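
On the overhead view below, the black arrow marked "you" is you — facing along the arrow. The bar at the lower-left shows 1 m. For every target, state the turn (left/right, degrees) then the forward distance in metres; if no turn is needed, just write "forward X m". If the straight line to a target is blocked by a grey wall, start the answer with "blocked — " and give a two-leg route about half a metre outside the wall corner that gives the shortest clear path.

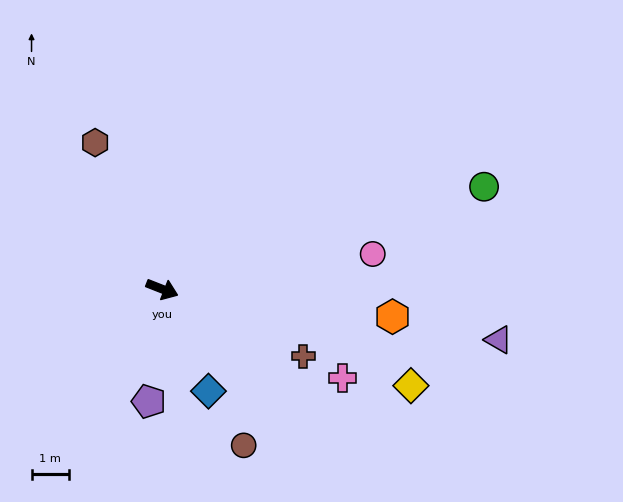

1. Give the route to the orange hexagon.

turn left 15°, forward 6.2 m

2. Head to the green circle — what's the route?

turn left 39°, forward 9.0 m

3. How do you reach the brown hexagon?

turn left 136°, forward 4.3 m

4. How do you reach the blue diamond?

turn right 44°, forward 3.0 m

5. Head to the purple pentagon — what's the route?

turn right 75°, forward 3.0 m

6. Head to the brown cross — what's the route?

turn right 4°, forward 4.2 m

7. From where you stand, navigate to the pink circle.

turn left 31°, forward 5.7 m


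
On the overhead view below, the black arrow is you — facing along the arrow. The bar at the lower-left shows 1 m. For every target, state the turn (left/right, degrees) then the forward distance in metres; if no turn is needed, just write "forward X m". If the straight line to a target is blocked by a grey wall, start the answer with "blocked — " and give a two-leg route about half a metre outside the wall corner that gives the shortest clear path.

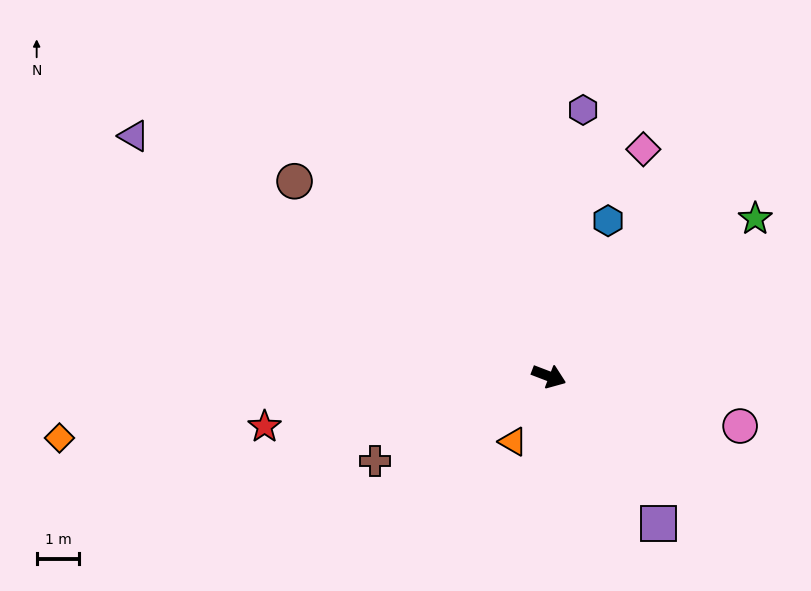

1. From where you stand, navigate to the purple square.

turn right 32°, forward 4.3 m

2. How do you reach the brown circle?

turn left 163°, forward 7.5 m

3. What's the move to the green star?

turn left 58°, forward 6.1 m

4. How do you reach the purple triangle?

turn left 171°, forward 11.3 m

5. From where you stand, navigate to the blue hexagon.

turn left 90°, forward 3.9 m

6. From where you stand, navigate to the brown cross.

turn right 133°, forward 4.5 m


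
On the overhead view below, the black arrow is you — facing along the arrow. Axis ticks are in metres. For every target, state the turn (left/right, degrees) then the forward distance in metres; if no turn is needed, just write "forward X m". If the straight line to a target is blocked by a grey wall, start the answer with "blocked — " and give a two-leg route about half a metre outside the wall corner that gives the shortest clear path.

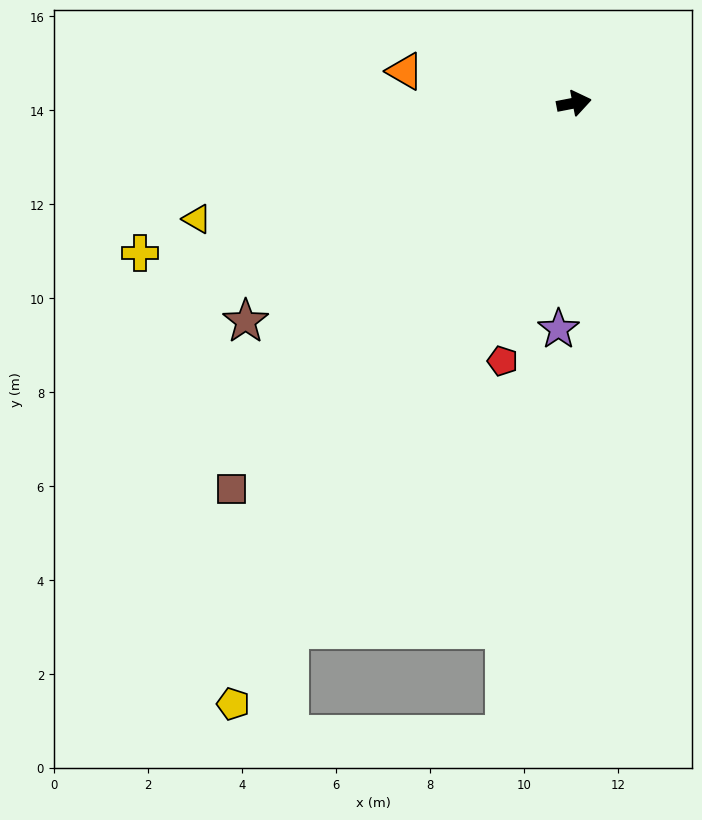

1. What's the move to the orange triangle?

turn left 158°, forward 3.7 m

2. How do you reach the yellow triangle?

turn right 174°, forward 8.4 m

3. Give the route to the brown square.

turn right 143°, forward 11.0 m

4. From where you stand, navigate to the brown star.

turn right 157°, forward 8.4 m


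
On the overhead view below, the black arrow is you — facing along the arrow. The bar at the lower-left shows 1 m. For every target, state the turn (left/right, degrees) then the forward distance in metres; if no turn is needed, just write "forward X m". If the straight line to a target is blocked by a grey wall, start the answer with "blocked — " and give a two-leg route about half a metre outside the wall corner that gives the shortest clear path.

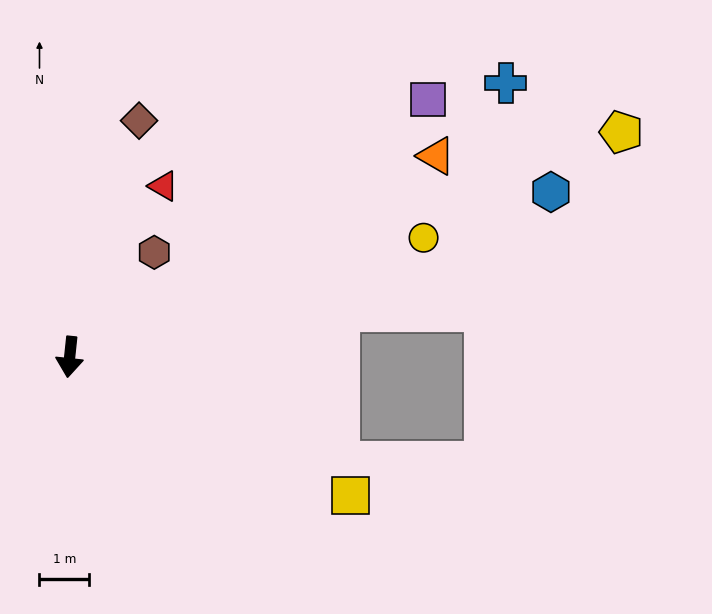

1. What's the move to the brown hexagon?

turn left 147°, forward 2.7 m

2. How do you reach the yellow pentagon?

turn left 118°, forward 12.0 m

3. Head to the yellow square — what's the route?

turn left 70°, forward 6.3 m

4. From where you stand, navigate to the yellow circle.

turn left 115°, forward 7.5 m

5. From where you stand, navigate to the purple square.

turn left 132°, forward 8.9 m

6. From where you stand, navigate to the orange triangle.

turn left 125°, forward 8.4 m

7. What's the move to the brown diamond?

turn left 170°, forward 5.0 m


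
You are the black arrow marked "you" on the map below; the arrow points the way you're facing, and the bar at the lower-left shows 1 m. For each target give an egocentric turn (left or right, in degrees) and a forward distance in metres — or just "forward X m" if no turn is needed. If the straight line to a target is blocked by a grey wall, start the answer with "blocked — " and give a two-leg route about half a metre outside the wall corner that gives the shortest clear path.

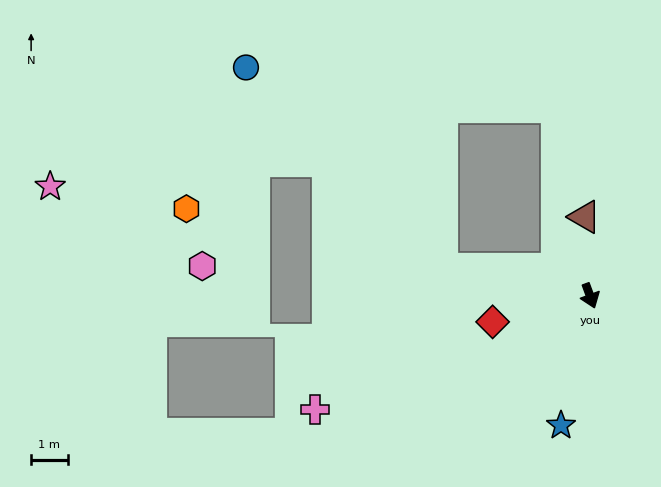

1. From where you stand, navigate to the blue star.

turn right 33°, forward 3.6 m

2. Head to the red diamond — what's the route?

turn right 95°, forward 2.8 m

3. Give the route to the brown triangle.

turn left 164°, forward 2.2 m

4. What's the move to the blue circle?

blocked — turn right 121°, forward 4.1 m, then turn right 35°, forward 7.7 m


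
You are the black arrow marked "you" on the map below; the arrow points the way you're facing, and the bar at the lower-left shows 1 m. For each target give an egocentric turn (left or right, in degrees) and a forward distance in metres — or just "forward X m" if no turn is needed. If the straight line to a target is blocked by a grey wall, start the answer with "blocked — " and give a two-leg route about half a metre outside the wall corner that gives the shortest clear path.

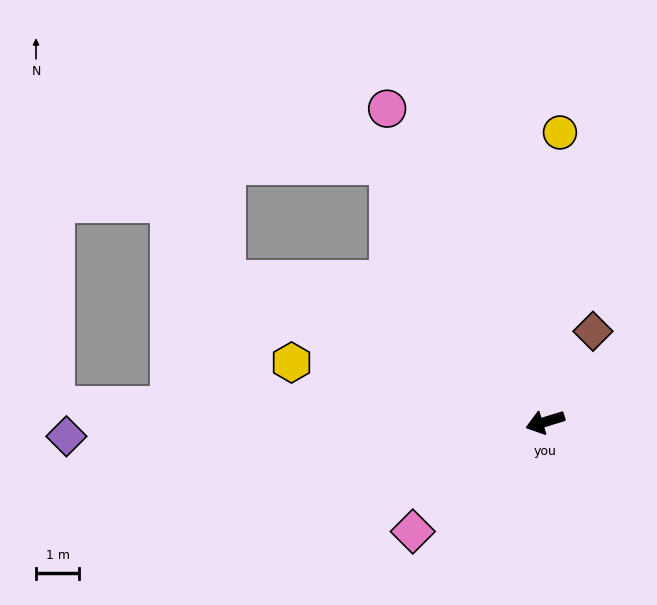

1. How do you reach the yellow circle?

turn right 110°, forward 6.7 m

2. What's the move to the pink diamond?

turn left 23°, forward 4.0 m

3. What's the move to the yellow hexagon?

turn right 30°, forward 6.0 m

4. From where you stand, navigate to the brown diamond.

turn right 135°, forward 2.4 m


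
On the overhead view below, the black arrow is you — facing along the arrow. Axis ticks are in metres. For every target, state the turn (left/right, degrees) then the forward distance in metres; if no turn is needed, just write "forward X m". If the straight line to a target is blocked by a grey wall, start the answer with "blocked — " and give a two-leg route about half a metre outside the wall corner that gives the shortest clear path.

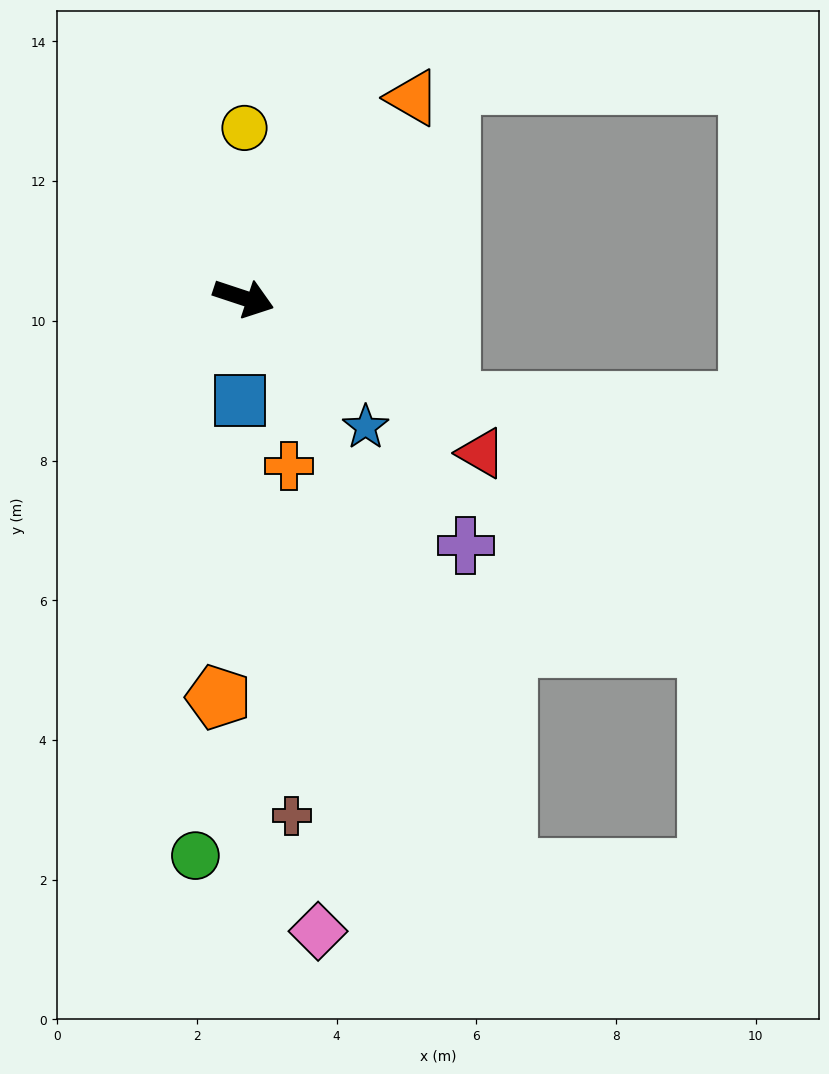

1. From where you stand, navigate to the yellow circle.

turn left 108°, forward 2.4 m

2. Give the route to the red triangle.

turn right 15°, forward 4.1 m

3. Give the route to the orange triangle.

turn left 68°, forward 3.8 m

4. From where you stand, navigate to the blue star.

turn right 28°, forward 2.5 m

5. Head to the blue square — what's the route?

turn right 74°, forward 1.5 m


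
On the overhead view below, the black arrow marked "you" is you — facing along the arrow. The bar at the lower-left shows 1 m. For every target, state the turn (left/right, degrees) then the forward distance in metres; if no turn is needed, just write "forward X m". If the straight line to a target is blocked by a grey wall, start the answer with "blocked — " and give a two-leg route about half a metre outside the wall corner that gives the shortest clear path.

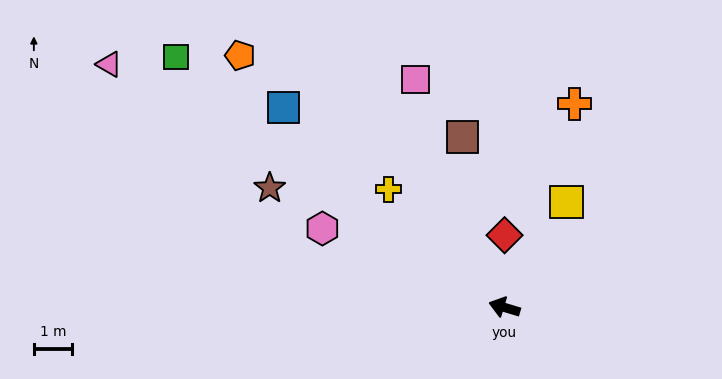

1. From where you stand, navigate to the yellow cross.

turn right 29°, forward 4.3 m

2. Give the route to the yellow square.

turn right 104°, forward 3.2 m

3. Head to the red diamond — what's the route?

turn right 73°, forward 1.9 m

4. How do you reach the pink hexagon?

turn right 7°, forward 5.2 m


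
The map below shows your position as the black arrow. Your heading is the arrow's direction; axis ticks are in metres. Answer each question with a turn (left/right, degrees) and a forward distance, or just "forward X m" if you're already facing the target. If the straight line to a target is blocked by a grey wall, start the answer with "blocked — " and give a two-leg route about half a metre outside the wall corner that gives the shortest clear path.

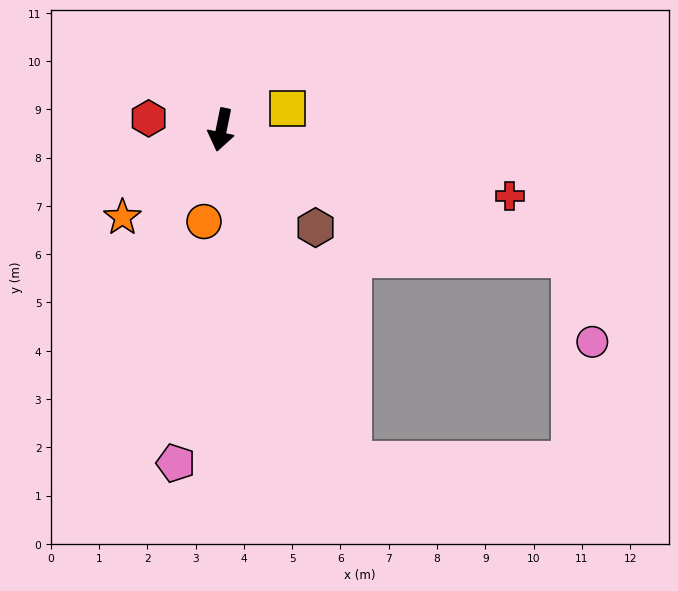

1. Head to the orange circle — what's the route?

forward 1.9 m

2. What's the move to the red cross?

turn left 89°, forward 6.1 m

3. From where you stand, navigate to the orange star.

turn right 37°, forward 2.7 m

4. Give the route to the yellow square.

turn left 119°, forward 1.4 m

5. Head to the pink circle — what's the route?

blocked — turn left 82°, forward 7.7 m, then turn right 57°, forward 1.8 m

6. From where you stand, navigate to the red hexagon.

turn right 87°, forward 1.5 m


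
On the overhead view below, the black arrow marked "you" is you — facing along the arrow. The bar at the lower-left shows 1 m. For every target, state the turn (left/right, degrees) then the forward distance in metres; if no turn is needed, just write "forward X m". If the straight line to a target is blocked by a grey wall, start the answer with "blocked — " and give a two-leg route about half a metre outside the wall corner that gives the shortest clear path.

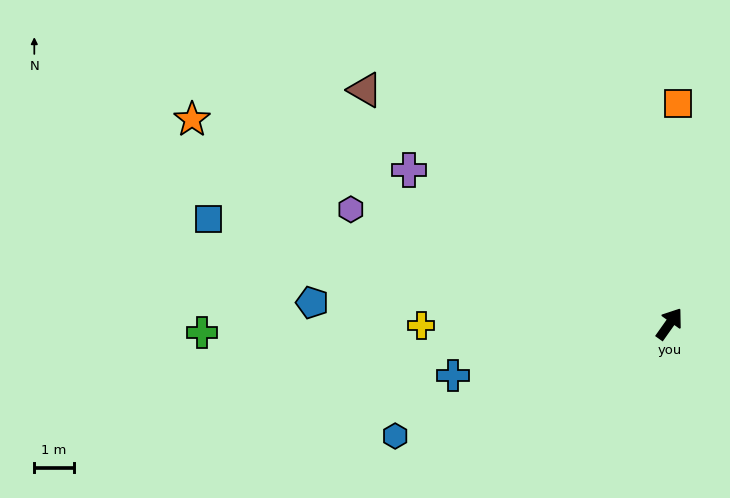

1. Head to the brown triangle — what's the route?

turn left 88°, forward 9.7 m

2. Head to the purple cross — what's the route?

turn left 95°, forward 7.6 m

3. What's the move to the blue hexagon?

turn left 148°, forward 7.5 m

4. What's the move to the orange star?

turn left 102°, forward 13.1 m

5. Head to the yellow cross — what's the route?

turn left 126°, forward 6.3 m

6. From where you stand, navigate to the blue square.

turn left 113°, forward 11.9 m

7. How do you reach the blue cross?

turn left 139°, forward 5.6 m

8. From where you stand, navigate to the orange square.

turn left 33°, forward 5.6 m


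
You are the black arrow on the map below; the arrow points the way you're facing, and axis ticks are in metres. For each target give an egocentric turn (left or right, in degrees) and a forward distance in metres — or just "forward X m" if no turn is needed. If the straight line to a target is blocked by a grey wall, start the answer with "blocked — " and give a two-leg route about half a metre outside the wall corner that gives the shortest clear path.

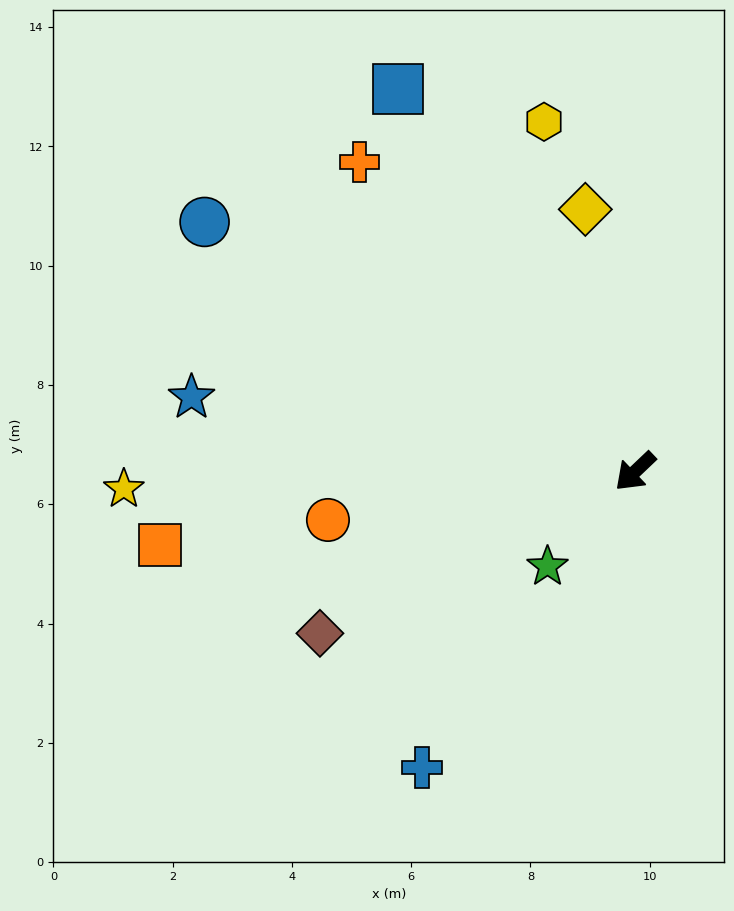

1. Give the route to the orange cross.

turn right 92°, forward 6.9 m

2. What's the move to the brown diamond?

turn right 16°, forward 5.9 m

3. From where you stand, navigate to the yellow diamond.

turn right 123°, forward 4.5 m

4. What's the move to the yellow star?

turn right 42°, forward 8.6 m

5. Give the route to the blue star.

turn right 53°, forward 7.5 m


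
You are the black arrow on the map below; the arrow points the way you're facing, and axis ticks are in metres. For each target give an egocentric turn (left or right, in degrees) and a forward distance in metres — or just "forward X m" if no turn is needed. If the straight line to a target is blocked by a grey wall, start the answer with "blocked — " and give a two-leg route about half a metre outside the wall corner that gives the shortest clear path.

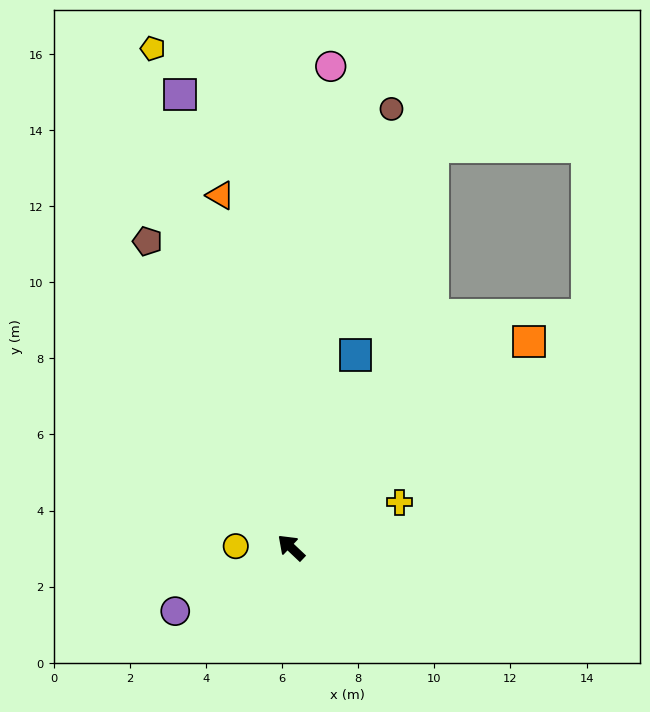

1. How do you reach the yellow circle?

turn left 42°, forward 1.5 m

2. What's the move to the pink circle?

turn right 51°, forward 12.7 m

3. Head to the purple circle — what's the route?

turn left 72°, forward 3.5 m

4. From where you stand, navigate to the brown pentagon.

turn right 21°, forward 8.9 m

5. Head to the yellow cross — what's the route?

turn right 114°, forward 3.1 m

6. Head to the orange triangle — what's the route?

turn right 35°, forward 9.4 m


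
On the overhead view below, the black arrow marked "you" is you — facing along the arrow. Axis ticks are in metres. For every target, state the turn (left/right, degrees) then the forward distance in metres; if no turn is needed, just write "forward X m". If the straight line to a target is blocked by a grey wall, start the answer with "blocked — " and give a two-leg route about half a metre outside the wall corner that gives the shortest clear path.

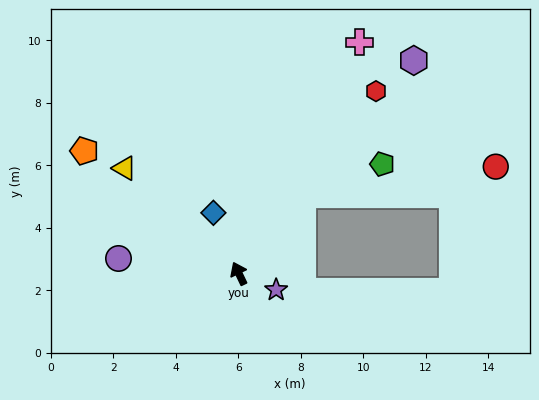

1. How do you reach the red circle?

blocked — turn right 65°, forward 3.2 m, then turn right 42°, forward 6.2 m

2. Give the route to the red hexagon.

turn right 62°, forward 7.3 m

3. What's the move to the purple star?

turn right 139°, forward 1.3 m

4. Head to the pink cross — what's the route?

turn right 53°, forward 8.3 m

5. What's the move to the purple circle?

turn left 57°, forward 3.9 m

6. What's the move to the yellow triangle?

turn left 22°, forward 5.0 m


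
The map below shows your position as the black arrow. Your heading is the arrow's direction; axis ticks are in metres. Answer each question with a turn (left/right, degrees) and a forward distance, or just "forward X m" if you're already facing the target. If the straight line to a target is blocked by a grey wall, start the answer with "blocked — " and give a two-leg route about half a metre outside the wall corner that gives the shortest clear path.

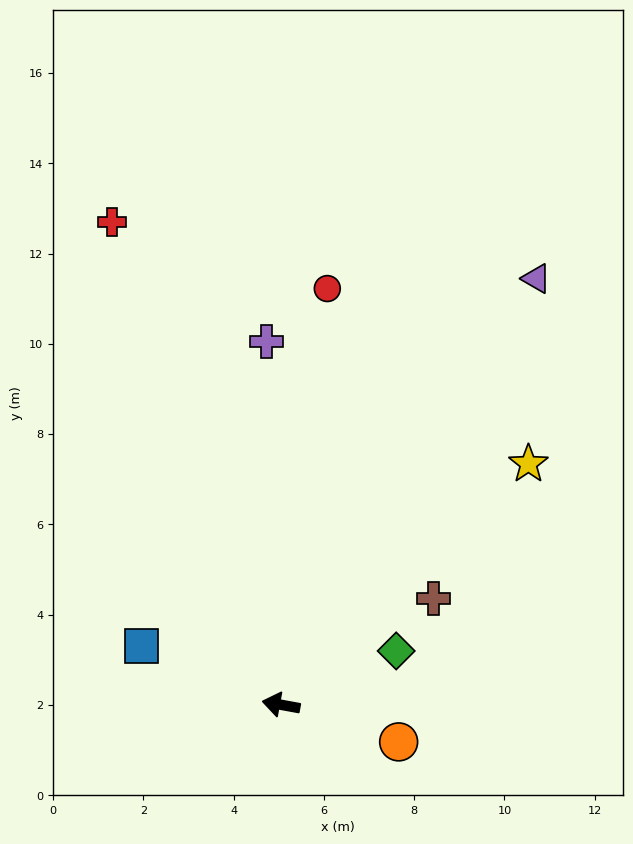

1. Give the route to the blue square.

turn right 12°, forward 3.4 m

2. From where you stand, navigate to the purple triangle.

turn right 111°, forward 11.0 m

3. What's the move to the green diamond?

turn right 145°, forward 2.8 m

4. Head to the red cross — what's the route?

turn right 60°, forward 11.3 m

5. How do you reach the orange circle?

turn left 173°, forward 2.7 m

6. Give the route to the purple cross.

turn right 77°, forward 8.1 m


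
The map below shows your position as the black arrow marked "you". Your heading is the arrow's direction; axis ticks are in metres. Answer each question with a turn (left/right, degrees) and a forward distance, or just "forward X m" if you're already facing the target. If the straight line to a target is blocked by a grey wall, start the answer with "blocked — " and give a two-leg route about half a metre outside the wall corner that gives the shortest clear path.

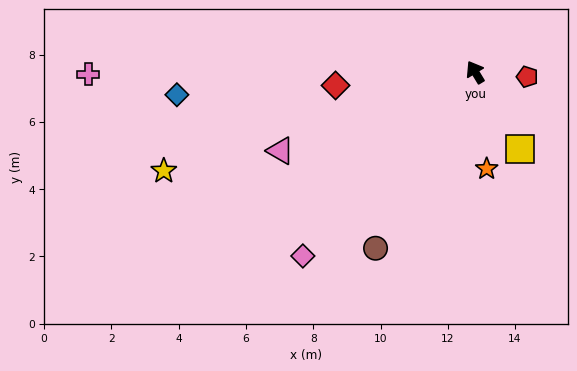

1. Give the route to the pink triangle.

turn left 81°, forward 6.2 m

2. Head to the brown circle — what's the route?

turn left 119°, forward 6.0 m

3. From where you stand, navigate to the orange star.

turn left 156°, forward 2.9 m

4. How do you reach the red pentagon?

turn right 126°, forward 1.6 m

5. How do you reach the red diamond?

turn left 64°, forward 4.2 m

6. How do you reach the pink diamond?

turn left 106°, forward 7.5 m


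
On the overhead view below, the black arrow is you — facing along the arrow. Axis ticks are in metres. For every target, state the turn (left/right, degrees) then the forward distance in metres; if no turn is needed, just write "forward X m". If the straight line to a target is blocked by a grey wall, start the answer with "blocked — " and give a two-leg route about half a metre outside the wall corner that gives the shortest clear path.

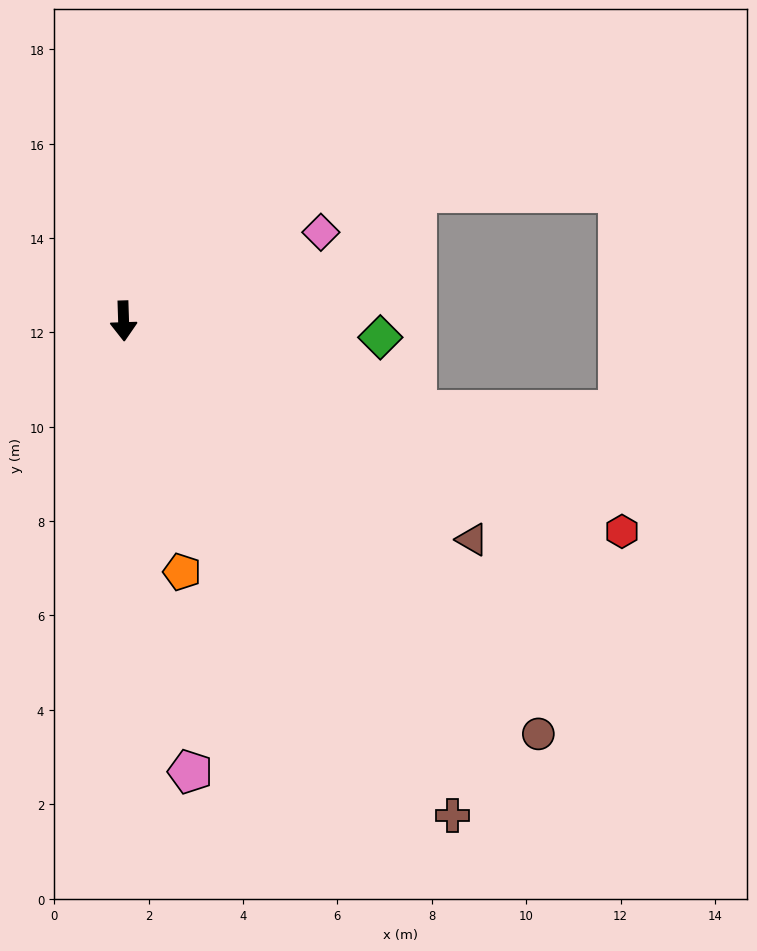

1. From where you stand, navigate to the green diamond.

turn left 85°, forward 5.5 m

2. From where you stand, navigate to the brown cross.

turn left 32°, forward 12.6 m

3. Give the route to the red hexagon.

turn left 65°, forward 11.5 m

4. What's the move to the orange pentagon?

turn left 11°, forward 5.5 m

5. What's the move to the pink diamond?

turn left 112°, forward 4.6 m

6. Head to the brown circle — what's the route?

turn left 43°, forward 12.4 m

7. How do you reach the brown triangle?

turn left 56°, forward 8.7 m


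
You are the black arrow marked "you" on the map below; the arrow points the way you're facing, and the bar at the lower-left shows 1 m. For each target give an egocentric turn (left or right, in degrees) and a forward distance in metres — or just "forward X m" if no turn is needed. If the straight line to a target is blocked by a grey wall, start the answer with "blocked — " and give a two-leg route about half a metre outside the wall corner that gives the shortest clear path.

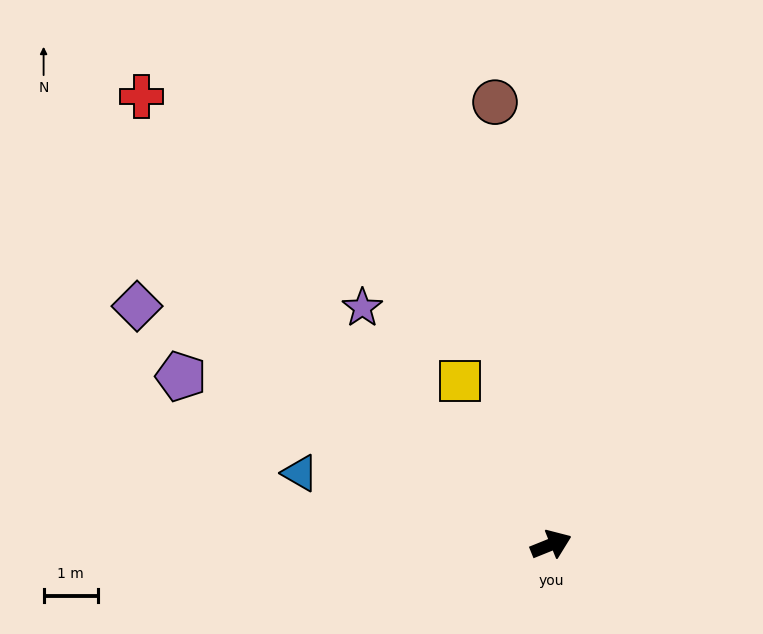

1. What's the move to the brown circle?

turn left 75°, forward 8.2 m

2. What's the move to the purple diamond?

turn left 128°, forward 8.8 m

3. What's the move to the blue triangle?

turn left 142°, forward 4.8 m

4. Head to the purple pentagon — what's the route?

turn left 134°, forward 7.5 m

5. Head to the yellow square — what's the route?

turn left 97°, forward 3.5 m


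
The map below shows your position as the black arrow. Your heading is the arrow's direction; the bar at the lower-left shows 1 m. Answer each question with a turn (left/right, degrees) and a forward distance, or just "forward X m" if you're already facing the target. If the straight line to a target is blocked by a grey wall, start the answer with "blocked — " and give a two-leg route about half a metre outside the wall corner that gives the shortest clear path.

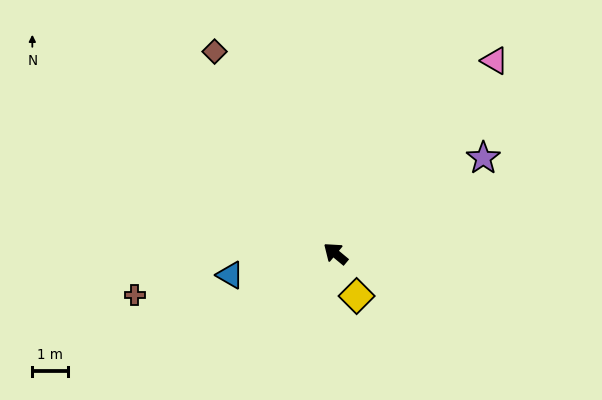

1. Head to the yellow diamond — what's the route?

turn left 156°, forward 1.3 m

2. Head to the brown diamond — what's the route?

turn right 19°, forward 6.6 m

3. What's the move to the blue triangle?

turn left 51°, forward 3.0 m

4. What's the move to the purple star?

turn right 107°, forward 4.9 m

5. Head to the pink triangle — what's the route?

turn right 90°, forward 7.0 m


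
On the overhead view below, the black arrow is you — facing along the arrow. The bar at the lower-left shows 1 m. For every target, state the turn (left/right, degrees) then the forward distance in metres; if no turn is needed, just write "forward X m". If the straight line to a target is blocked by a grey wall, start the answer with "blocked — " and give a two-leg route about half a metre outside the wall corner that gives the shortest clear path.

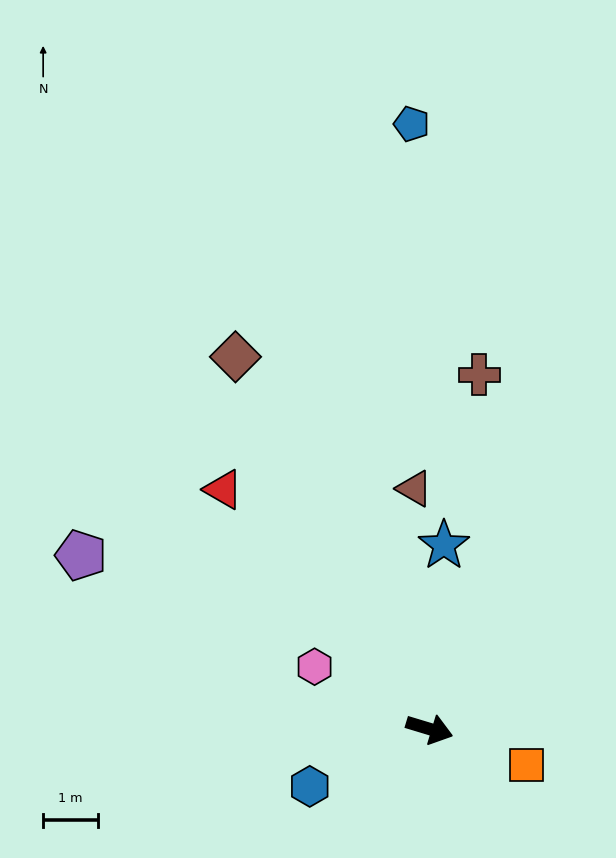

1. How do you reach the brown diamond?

turn left 134°, forward 7.6 m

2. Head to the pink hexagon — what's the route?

turn left 168°, forward 2.4 m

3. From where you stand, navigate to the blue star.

turn left 102°, forward 3.4 m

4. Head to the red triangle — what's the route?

turn left 148°, forward 5.8 m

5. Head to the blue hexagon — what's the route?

turn right 138°, forward 2.4 m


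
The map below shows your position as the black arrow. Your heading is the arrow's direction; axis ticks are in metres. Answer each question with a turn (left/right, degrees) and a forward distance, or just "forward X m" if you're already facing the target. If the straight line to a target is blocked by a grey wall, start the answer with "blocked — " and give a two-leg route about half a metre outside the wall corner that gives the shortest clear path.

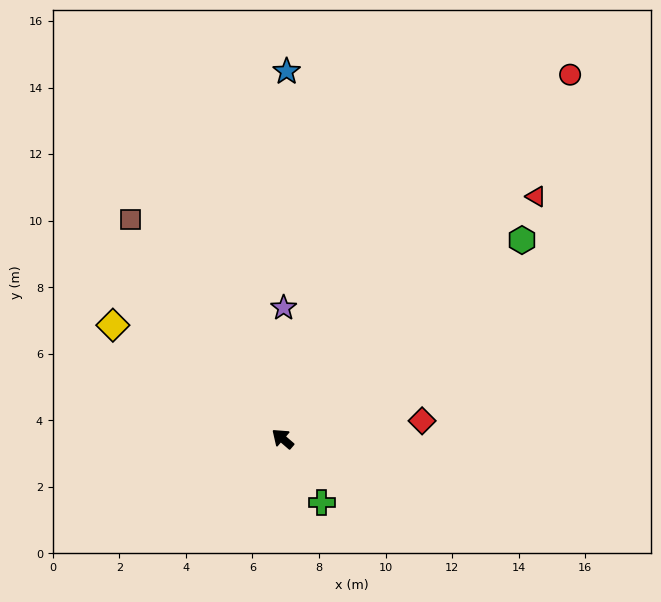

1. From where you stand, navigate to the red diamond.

turn right 132°, forward 4.2 m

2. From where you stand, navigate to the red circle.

turn right 88°, forward 13.9 m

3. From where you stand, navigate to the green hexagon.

turn right 100°, forward 9.4 m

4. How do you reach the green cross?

turn left 162°, forward 2.2 m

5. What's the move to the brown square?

turn right 14°, forward 8.0 m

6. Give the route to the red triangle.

turn right 95°, forward 10.5 m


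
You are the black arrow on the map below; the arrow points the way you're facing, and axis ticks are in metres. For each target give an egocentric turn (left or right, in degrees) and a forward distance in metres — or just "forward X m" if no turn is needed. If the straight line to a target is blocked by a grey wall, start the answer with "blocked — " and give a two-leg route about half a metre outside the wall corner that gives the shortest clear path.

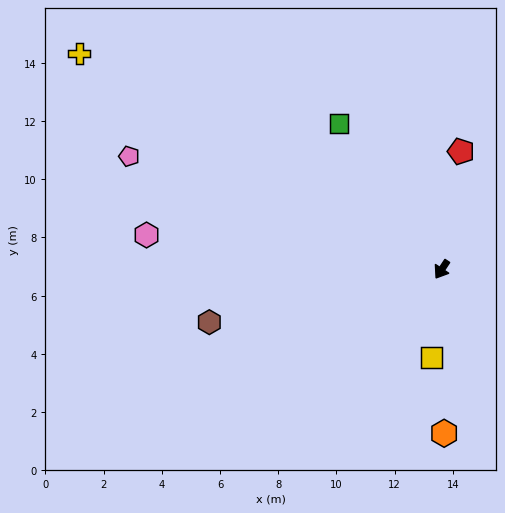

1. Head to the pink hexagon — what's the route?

turn right 63°, forward 10.2 m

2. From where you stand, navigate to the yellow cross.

turn right 87°, forward 14.5 m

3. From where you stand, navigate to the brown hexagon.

turn right 44°, forward 8.2 m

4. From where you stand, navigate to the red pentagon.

turn right 156°, forward 4.1 m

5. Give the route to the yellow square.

turn left 27°, forward 3.0 m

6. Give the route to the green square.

turn right 111°, forward 6.1 m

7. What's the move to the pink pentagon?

turn right 76°, forward 11.4 m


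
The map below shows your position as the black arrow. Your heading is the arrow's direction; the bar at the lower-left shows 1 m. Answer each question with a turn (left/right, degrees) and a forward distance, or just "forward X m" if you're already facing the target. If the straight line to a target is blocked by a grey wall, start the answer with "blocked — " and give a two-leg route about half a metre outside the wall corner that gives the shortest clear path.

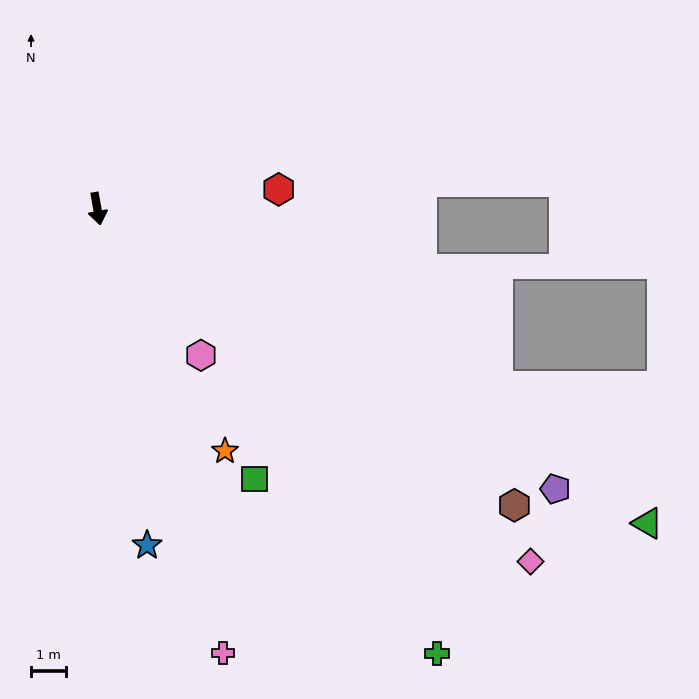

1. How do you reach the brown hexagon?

turn left 44°, forward 14.8 m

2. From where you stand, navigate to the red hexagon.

turn left 86°, forward 5.3 m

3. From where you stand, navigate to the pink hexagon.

turn left 25°, forward 5.2 m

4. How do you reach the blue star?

forward 9.8 m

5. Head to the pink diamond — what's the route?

turn left 41°, forward 16.2 m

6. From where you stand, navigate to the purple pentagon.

turn left 48°, forward 15.5 m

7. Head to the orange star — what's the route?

turn left 18°, forward 7.9 m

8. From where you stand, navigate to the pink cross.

turn left 6°, forward 13.4 m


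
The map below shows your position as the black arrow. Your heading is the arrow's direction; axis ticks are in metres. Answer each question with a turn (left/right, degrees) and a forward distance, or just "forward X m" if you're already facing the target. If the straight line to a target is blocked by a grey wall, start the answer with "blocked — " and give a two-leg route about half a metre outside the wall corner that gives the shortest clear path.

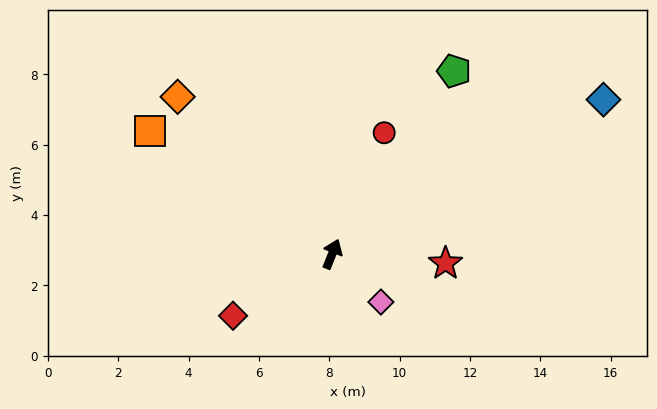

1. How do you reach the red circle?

forward 3.8 m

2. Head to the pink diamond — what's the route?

turn right 113°, forward 1.9 m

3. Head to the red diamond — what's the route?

turn left 144°, forward 3.3 m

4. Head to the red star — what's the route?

turn right 73°, forward 3.2 m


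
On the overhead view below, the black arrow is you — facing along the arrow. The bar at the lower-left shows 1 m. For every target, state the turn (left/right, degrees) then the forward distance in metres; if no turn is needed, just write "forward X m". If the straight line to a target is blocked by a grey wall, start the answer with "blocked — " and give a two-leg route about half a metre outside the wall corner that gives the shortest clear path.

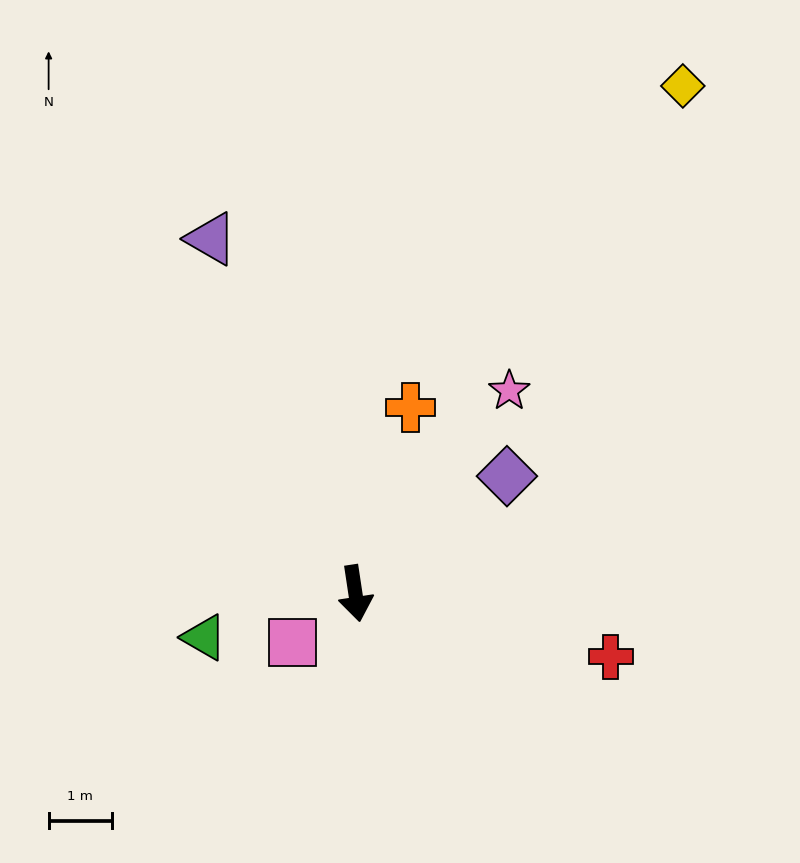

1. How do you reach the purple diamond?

turn left 119°, forward 3.0 m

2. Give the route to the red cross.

turn left 67°, forward 4.2 m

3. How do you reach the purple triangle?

turn right 166°, forward 6.1 m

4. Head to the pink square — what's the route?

turn right 61°, forward 1.3 m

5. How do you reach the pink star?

turn left 134°, forward 4.0 m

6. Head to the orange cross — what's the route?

turn left 155°, forward 3.1 m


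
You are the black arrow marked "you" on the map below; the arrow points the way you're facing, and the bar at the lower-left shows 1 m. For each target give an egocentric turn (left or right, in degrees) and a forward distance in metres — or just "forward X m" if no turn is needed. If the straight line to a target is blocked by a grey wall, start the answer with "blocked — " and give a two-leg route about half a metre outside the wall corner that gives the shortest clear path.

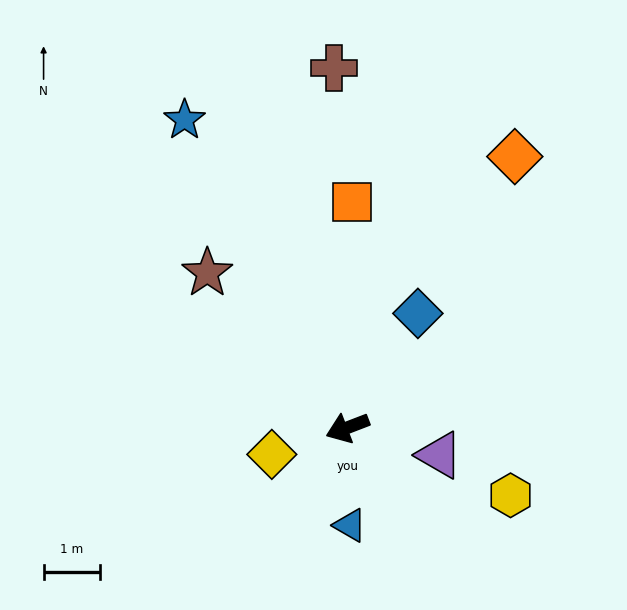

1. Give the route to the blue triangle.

turn left 70°, forward 1.7 m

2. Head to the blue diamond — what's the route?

turn right 143°, forward 2.4 m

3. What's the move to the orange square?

turn right 112°, forward 4.0 m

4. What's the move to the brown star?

turn right 69°, forward 3.7 m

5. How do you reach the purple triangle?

turn left 142°, forward 1.7 m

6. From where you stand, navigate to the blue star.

turn right 83°, forward 6.1 m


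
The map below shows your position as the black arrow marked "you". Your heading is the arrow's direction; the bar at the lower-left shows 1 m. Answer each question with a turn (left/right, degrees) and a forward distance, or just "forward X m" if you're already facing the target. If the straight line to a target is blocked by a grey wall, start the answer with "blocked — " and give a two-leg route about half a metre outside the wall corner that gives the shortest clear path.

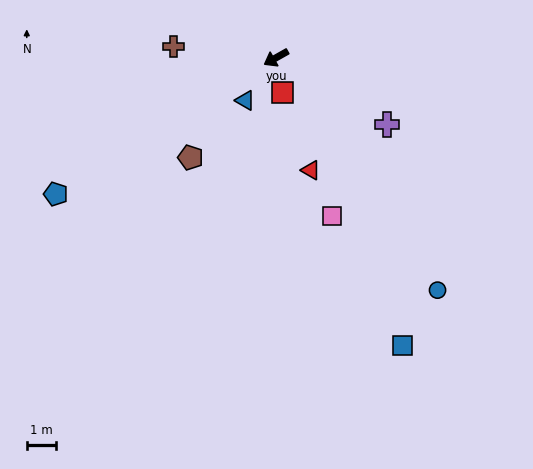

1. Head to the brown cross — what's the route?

turn right 36°, forward 3.6 m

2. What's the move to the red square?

turn left 72°, forward 1.2 m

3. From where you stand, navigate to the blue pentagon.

turn left 2°, forward 8.9 m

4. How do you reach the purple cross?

turn left 120°, forward 4.5 m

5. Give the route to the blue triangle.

turn left 25°, forward 1.8 m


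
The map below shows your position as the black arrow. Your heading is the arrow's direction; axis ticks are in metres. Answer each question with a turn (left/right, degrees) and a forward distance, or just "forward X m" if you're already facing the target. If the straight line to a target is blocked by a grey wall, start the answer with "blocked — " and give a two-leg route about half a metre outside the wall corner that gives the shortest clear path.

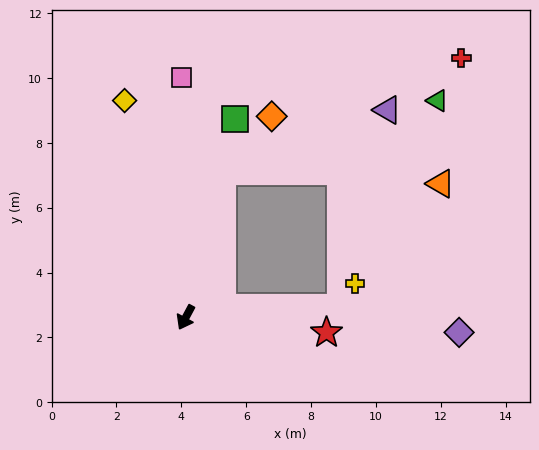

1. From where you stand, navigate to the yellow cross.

blocked — turn left 122°, forward 4.8 m, then turn left 56°, forward 0.9 m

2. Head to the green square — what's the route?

turn right 166°, forward 6.3 m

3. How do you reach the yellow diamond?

turn right 136°, forward 6.9 m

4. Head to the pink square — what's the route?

turn right 151°, forward 7.4 m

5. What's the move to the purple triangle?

blocked — turn right 166°, forward 4.6 m, then turn right 55°, forward 5.4 m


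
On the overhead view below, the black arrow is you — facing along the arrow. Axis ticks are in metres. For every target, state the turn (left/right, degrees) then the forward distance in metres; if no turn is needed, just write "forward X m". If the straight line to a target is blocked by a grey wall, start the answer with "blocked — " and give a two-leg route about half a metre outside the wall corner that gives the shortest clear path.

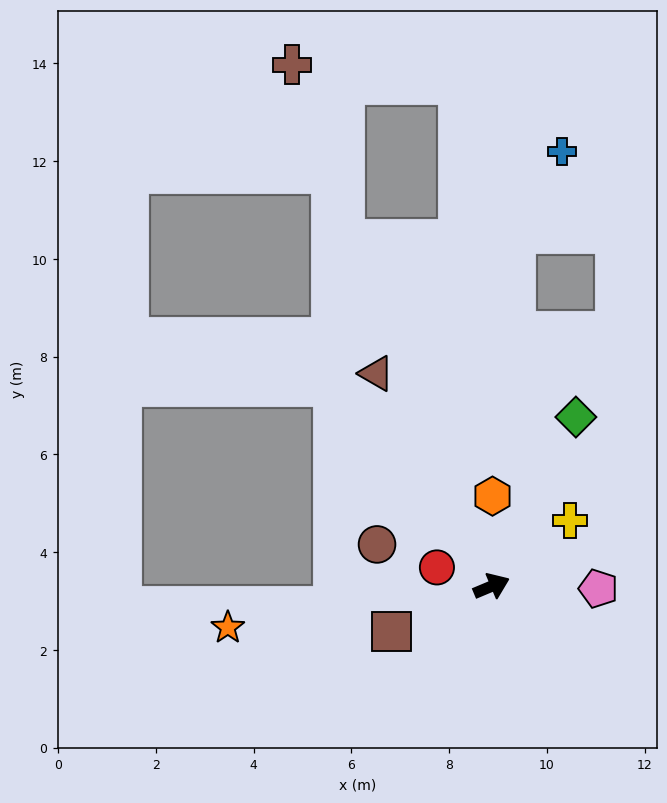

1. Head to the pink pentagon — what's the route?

turn right 24°, forward 2.2 m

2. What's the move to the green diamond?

turn left 41°, forward 3.9 m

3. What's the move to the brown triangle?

turn left 96°, forward 5.0 m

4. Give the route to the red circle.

turn left 138°, forward 1.2 m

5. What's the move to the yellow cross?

turn left 17°, forward 2.1 m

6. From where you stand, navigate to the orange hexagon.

turn left 67°, forward 1.8 m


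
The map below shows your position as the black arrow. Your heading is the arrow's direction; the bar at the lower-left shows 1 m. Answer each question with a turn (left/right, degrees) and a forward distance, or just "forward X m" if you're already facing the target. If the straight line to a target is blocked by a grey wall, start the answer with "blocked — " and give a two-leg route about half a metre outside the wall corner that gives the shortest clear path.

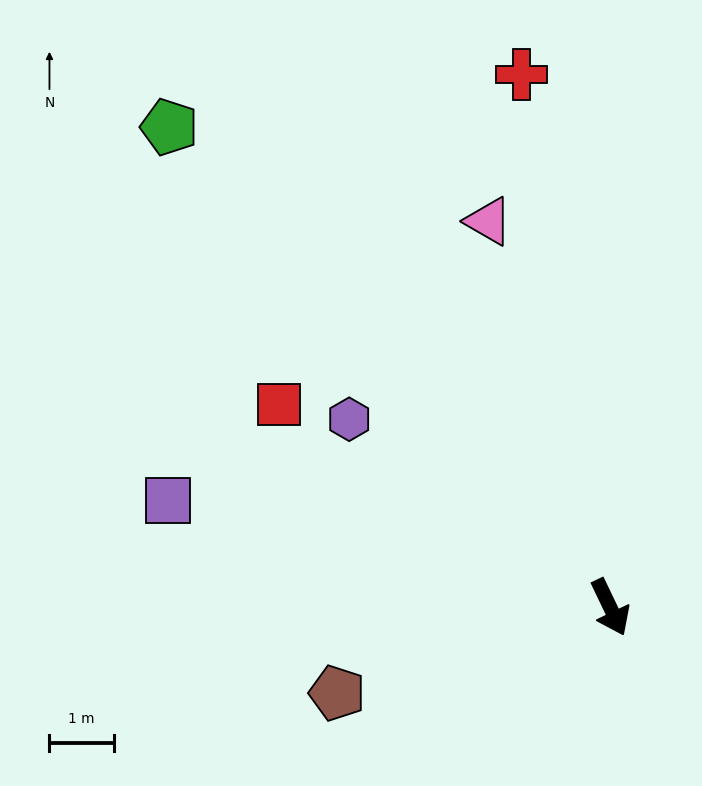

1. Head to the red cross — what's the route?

turn left 164°, forward 8.4 m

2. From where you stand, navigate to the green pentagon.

turn right 163°, forward 10.2 m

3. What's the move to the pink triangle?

turn left 172°, forward 6.3 m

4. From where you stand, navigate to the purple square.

turn right 129°, forward 7.1 m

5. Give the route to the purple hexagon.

turn right 151°, forward 5.0 m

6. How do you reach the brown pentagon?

turn right 98°, forward 4.5 m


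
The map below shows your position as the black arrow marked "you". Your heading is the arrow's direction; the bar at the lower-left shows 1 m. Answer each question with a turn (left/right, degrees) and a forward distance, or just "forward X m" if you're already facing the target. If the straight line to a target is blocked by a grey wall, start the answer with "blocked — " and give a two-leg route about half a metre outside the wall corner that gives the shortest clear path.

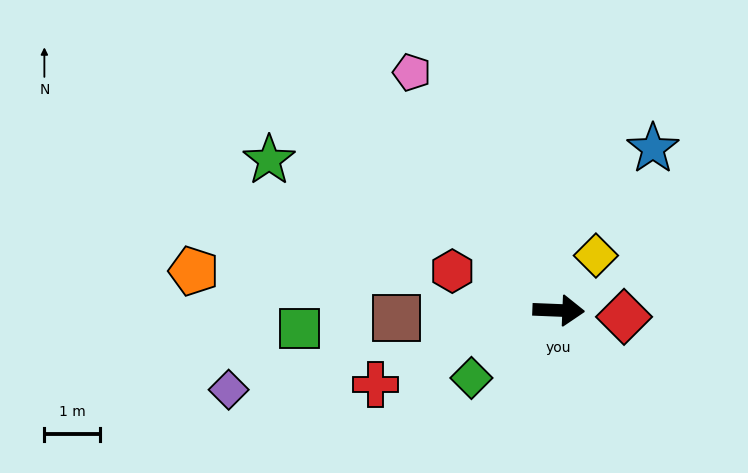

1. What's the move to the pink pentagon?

turn left 124°, forward 5.0 m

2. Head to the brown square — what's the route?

turn right 175°, forward 2.9 m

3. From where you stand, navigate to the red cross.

turn right 156°, forward 3.6 m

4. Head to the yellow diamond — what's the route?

turn left 58°, forward 1.2 m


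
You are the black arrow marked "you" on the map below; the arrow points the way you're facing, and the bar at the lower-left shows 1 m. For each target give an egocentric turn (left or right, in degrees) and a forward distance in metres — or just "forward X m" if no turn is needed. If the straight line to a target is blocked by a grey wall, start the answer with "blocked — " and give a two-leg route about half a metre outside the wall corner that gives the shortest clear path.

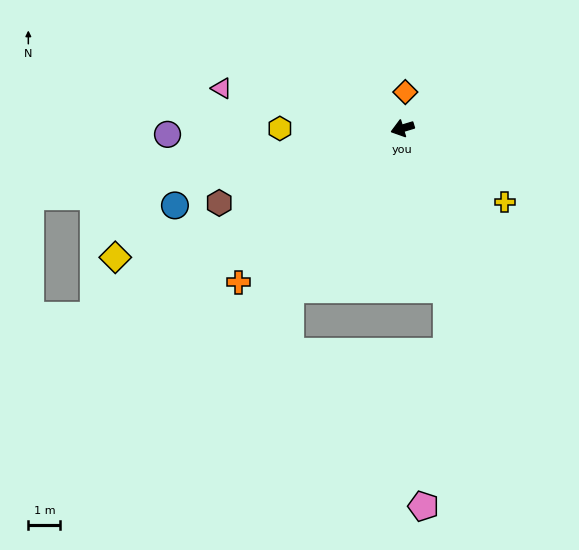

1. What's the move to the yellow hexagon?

turn right 17°, forward 3.8 m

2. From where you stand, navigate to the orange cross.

turn left 26°, forward 7.0 m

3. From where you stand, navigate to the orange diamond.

turn right 111°, forward 1.1 m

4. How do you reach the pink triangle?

turn right 29°, forward 5.8 m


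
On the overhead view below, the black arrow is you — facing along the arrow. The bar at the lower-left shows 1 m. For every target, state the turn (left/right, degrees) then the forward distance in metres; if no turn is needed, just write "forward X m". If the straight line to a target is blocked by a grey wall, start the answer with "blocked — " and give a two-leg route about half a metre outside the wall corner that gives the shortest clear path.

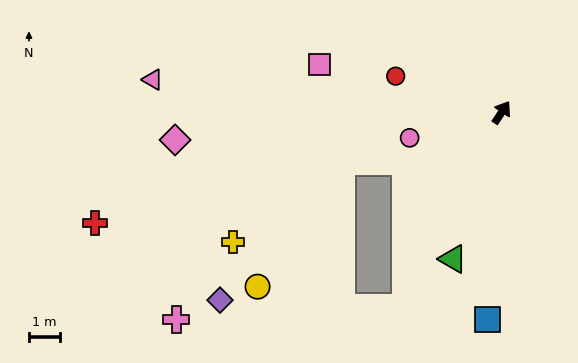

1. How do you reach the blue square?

turn right 150°, forward 6.6 m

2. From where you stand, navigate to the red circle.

turn left 104°, forward 3.6 m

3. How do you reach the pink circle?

turn left 139°, forward 3.1 m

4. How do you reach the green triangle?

turn right 165°, forward 4.9 m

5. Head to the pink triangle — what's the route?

turn left 118°, forward 11.2 m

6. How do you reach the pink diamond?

turn left 128°, forward 10.5 m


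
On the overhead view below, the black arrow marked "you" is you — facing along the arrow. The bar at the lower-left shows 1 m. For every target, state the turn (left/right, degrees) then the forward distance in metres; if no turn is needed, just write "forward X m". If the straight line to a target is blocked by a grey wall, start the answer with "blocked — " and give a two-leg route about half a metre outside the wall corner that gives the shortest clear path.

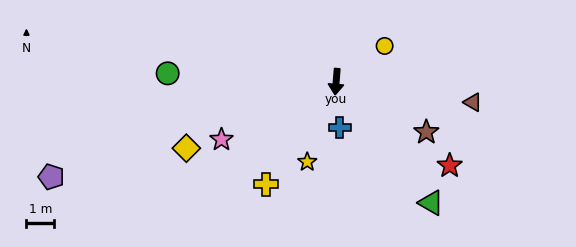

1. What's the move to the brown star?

turn left 65°, forward 3.7 m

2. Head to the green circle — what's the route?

turn right 88°, forward 6.0 m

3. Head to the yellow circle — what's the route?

turn left 131°, forward 2.2 m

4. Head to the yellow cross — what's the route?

turn right 30°, forward 4.5 m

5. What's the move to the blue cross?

turn left 9°, forward 1.7 m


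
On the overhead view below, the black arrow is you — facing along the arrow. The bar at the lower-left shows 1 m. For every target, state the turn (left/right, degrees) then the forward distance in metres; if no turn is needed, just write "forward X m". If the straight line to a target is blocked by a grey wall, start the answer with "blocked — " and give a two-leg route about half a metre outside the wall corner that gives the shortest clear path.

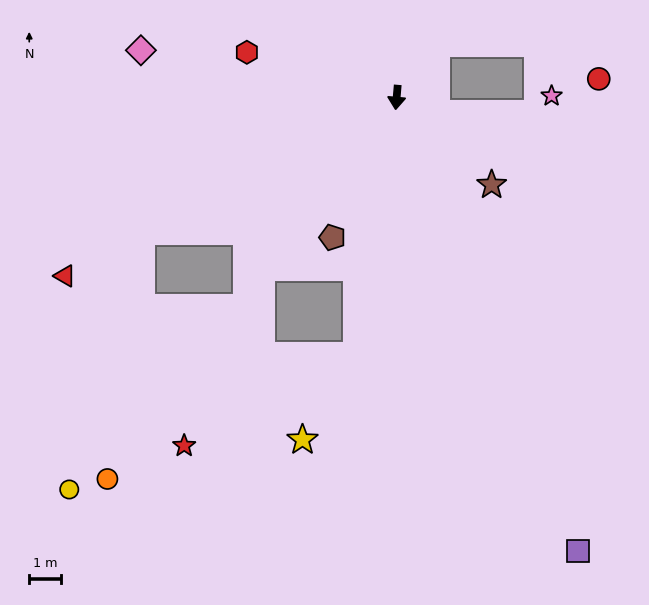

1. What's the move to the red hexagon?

turn right 102°, forward 4.9 m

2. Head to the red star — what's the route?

blocked — turn right 4°, forward 8.2 m, then turn right 53°, forward 6.1 m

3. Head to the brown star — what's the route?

turn left 52°, forward 4.1 m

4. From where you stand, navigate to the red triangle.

turn right 57°, forward 11.9 m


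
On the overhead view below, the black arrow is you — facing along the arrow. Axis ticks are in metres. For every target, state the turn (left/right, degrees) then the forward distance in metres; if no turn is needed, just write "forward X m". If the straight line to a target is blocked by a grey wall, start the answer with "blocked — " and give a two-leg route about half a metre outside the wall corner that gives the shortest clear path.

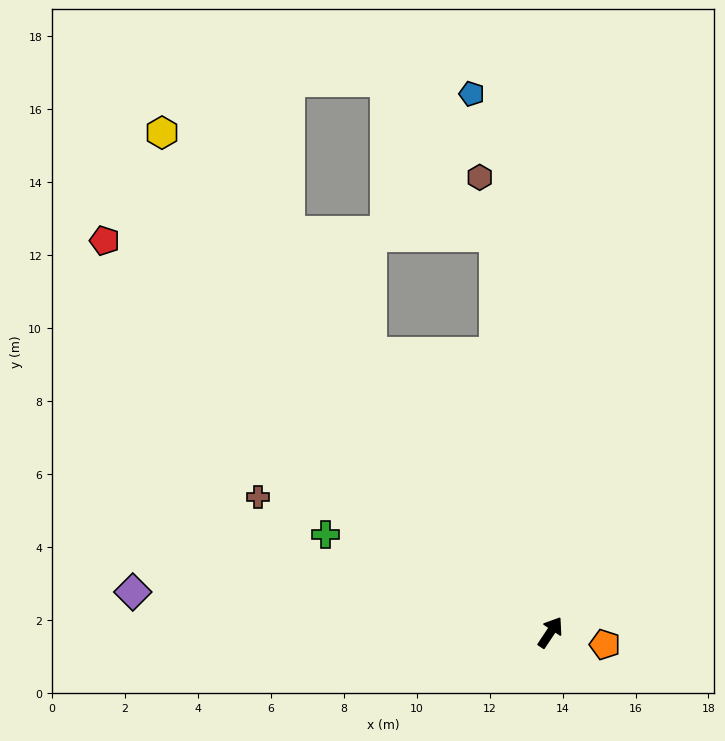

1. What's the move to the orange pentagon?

turn right 69°, forward 1.5 m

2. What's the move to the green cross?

turn left 100°, forward 6.7 m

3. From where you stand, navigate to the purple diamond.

turn left 118°, forward 11.5 m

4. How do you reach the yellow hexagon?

turn left 72°, forward 17.3 m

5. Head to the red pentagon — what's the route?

turn left 82°, forward 16.3 m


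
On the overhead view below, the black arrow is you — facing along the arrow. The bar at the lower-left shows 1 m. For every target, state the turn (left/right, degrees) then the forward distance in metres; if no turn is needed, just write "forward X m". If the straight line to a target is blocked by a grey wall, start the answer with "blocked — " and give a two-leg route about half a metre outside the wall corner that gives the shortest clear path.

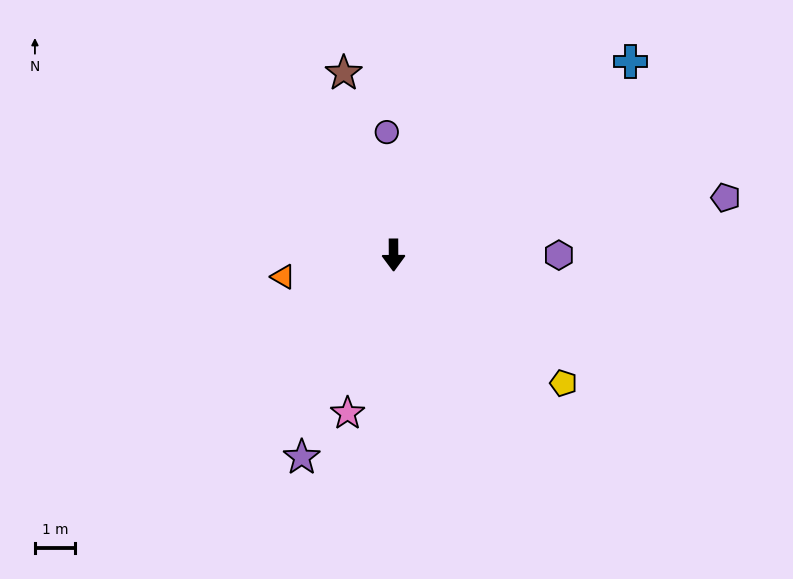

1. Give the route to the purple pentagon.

turn left 100°, forward 8.4 m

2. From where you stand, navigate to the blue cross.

turn left 129°, forward 7.7 m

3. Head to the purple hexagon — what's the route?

turn left 90°, forward 4.1 m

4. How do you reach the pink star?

turn right 16°, forward 4.1 m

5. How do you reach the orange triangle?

turn right 79°, forward 2.8 m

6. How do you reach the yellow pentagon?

turn left 53°, forward 5.3 m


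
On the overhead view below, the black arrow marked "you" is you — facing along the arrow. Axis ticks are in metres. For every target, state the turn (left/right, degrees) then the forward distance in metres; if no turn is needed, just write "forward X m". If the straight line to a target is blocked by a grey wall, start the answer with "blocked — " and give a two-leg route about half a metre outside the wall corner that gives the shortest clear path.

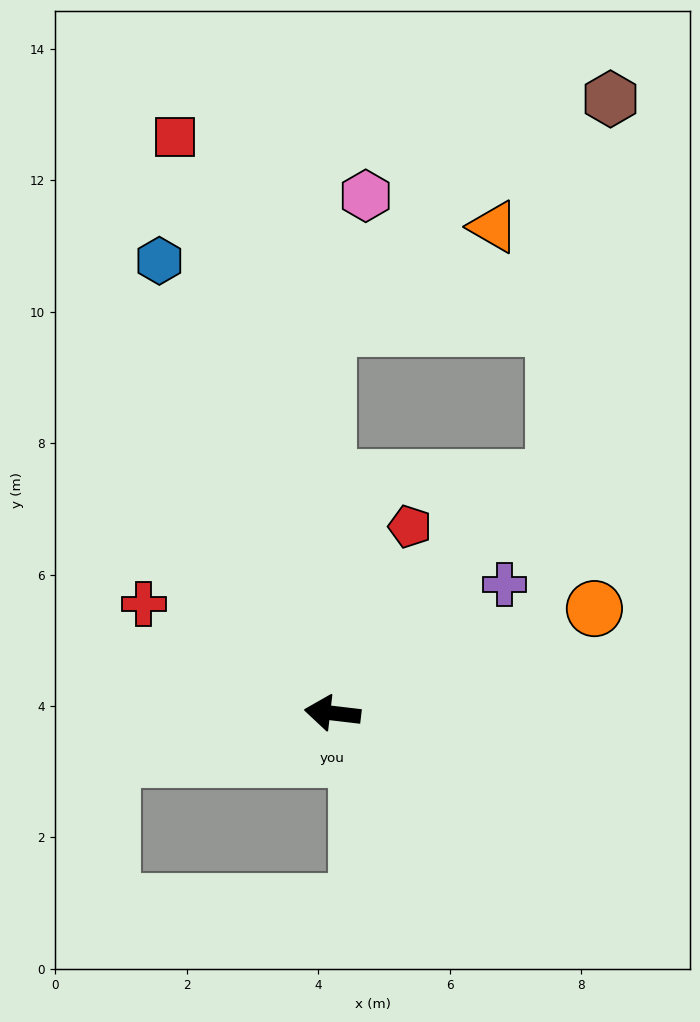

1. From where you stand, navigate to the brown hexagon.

blocked — turn right 126°, forward 4.9 m, then turn left 34°, forward 5.8 m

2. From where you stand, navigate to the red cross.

turn right 23°, forward 3.3 m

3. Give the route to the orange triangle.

blocked — turn right 83°, forward 5.8 m, then turn right 59°, forward 3.0 m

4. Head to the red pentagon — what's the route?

turn right 106°, forward 3.1 m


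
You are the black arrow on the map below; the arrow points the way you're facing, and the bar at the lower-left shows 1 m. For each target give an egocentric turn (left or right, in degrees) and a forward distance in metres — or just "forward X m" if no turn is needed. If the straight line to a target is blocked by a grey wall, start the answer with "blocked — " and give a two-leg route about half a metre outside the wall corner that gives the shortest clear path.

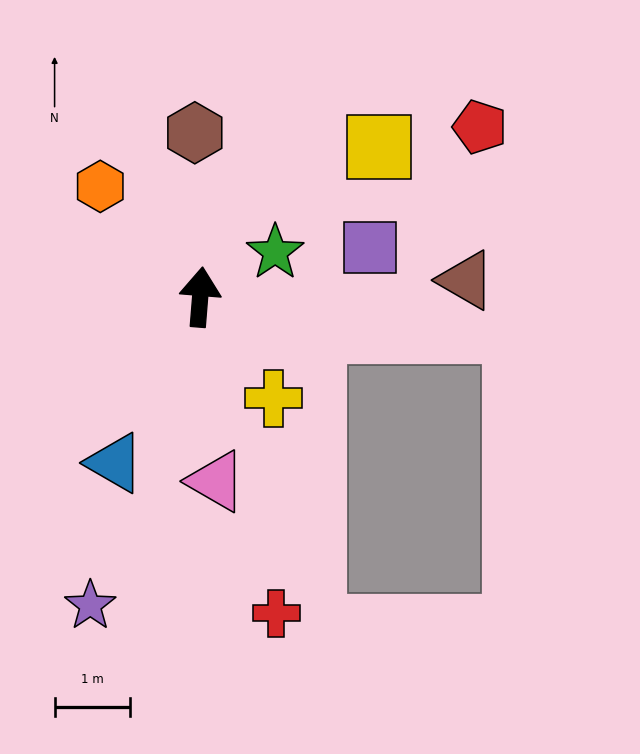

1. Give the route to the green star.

turn right 55°, forward 1.2 m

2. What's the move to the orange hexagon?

turn left 47°, forward 2.0 m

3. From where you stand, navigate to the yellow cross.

turn right 140°, forward 1.7 m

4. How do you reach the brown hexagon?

turn left 6°, forward 2.2 m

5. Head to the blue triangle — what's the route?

turn left 157°, forward 2.5 m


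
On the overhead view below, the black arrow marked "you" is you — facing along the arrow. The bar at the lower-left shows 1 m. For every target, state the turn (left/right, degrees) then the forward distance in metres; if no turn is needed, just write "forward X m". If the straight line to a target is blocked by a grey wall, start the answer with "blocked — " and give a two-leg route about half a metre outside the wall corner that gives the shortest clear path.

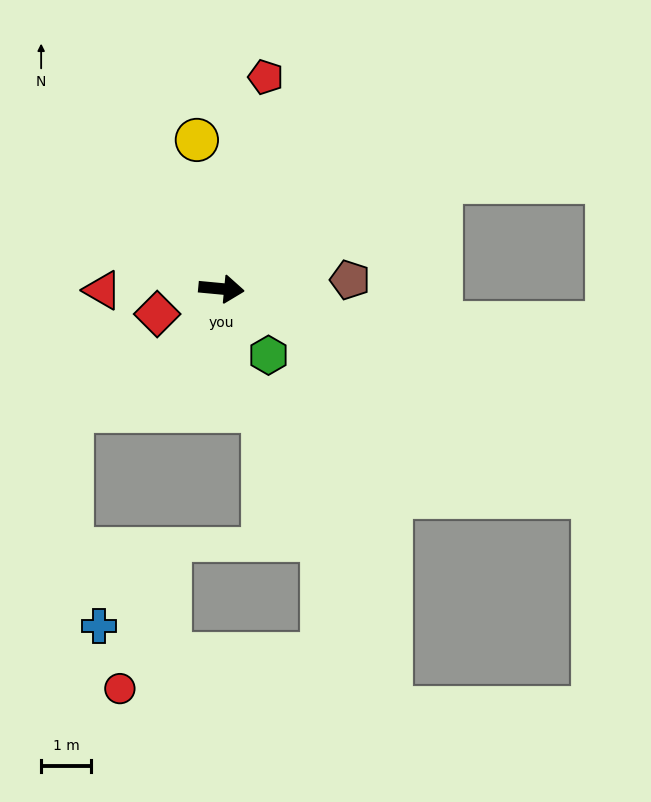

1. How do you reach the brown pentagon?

turn left 9°, forward 2.6 m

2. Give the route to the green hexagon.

turn right 49°, forward 1.6 m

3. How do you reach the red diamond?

turn right 153°, forward 1.4 m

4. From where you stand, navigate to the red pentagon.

turn left 84°, forward 4.3 m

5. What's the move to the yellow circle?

turn left 105°, forward 3.0 m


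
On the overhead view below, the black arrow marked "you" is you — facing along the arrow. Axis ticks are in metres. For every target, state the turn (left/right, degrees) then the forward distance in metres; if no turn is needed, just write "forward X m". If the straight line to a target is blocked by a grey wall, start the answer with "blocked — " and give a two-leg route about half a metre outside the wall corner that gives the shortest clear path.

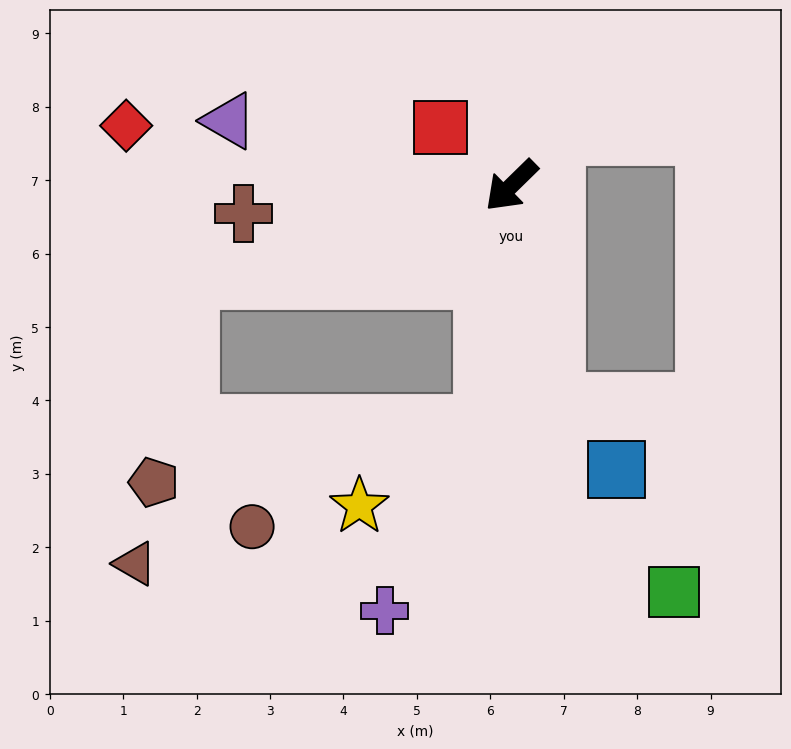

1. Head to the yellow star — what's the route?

blocked — turn left 39°, forward 3.3 m, then turn right 51°, forward 2.0 m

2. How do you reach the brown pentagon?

blocked — turn right 28°, forward 4.6 m, then turn left 64°, forward 2.8 m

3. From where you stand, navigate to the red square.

turn right 84°, forward 1.3 m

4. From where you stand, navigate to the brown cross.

turn right 38°, forward 3.7 m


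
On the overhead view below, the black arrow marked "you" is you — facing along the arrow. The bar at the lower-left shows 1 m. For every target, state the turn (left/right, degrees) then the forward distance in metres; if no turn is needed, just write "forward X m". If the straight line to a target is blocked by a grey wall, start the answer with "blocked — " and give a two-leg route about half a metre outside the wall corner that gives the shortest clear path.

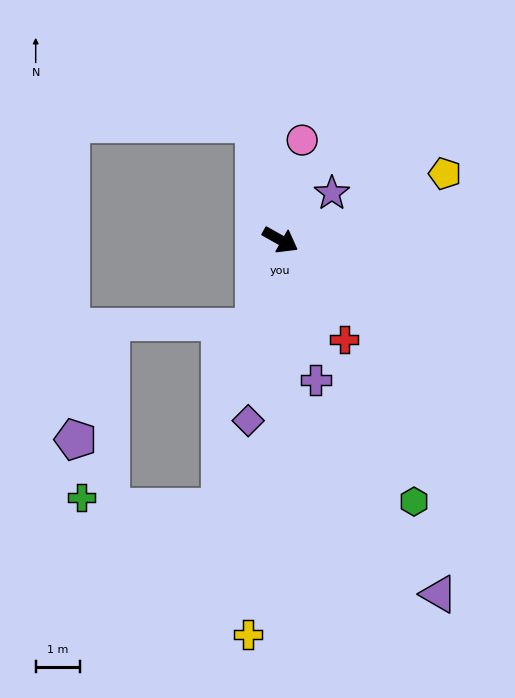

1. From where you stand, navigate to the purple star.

turn left 72°, forward 1.6 m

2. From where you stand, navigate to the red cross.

turn right 28°, forward 2.6 m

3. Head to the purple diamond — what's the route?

turn right 71°, forward 4.1 m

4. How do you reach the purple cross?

turn right 47°, forward 3.2 m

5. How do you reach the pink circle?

turn left 107°, forward 2.3 m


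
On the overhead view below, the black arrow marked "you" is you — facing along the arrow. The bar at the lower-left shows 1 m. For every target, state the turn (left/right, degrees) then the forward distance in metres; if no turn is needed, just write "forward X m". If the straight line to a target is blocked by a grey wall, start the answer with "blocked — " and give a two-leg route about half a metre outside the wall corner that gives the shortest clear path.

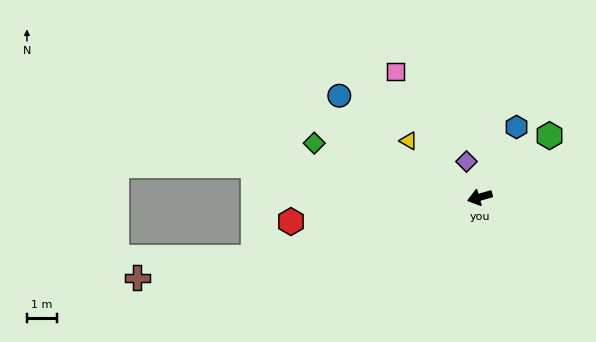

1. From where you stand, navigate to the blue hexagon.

turn right 134°, forward 2.6 m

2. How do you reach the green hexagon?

turn right 154°, forward 3.1 m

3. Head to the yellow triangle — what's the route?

turn right 54°, forward 3.0 m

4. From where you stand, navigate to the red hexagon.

turn right 8°, forward 6.3 m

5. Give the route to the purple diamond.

turn right 85°, forward 1.3 m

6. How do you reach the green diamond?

turn right 34°, forward 5.8 m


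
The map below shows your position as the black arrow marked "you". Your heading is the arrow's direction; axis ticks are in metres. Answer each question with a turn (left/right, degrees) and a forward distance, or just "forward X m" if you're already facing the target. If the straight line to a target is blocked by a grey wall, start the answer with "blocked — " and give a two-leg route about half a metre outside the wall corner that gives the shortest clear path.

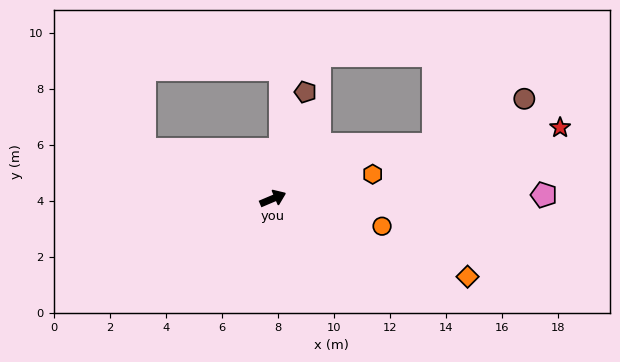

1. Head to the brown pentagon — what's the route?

turn left 50°, forward 4.0 m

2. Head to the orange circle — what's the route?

turn right 37°, forward 4.0 m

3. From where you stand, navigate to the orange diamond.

turn right 45°, forward 7.5 m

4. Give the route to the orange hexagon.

turn right 9°, forward 3.7 m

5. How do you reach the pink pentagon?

turn right 22°, forward 9.7 m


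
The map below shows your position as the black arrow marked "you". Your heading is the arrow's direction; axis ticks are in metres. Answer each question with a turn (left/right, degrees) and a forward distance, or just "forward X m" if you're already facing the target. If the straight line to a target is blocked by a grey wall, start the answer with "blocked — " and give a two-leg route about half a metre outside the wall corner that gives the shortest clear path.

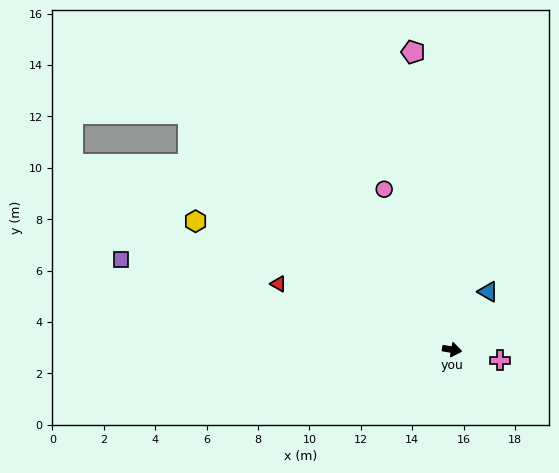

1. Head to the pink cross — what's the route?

turn right 3°, forward 1.9 m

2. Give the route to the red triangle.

turn left 169°, forward 7.2 m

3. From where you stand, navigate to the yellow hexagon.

turn left 163°, forward 11.2 m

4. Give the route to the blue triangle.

turn left 68°, forward 2.7 m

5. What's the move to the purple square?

turn left 174°, forward 13.4 m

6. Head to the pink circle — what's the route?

turn left 122°, forward 6.8 m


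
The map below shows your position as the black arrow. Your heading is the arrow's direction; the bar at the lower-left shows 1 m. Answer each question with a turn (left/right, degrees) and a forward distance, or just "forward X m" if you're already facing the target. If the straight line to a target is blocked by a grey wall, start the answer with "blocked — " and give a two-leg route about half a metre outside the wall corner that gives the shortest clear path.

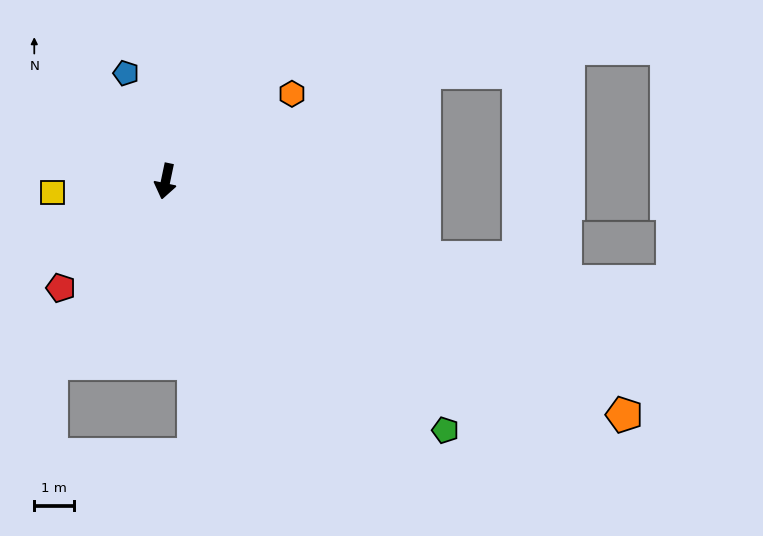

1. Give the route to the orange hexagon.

turn left 137°, forward 3.9 m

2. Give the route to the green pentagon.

turn left 60°, forward 9.5 m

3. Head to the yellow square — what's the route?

turn right 72°, forward 2.9 m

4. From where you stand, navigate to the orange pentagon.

turn left 75°, forward 13.1 m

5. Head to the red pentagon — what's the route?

turn right 33°, forward 3.8 m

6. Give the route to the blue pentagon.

turn right 148°, forward 2.9 m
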